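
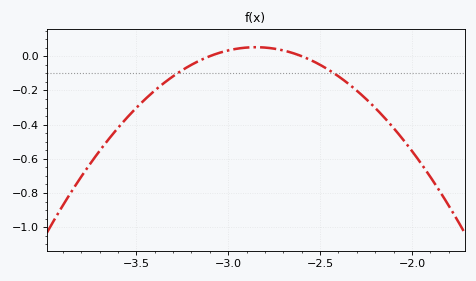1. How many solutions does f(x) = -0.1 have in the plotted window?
2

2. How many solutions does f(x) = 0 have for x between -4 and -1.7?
2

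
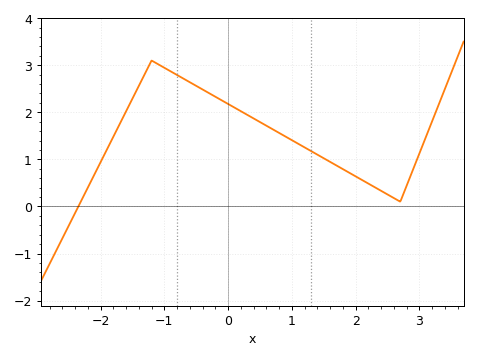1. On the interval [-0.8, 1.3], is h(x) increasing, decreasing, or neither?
decreasing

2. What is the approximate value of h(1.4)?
1.1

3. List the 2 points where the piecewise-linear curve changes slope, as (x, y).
(-1.2, 3.1); (2.7, 0.1)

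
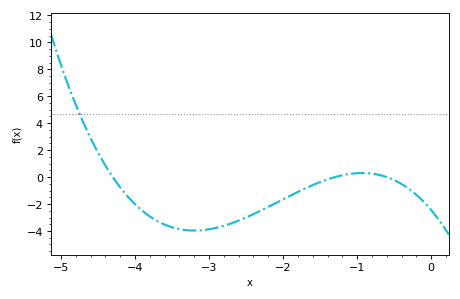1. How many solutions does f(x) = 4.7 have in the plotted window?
1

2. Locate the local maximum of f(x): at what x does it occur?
-0.9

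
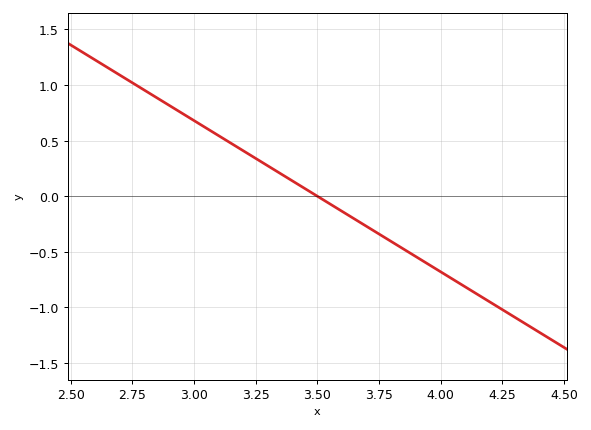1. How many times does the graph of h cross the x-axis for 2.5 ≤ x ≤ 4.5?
1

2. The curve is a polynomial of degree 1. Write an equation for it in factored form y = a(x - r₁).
y = -1.36(x - 3.5)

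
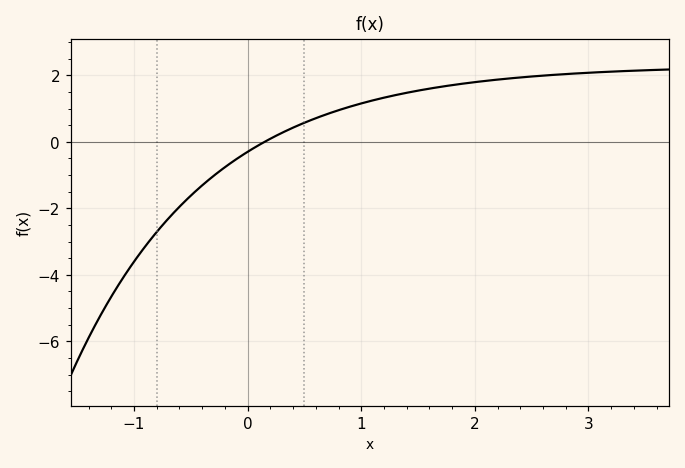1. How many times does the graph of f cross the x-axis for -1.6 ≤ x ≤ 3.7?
1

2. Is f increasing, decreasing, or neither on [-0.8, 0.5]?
increasing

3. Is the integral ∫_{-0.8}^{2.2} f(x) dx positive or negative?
positive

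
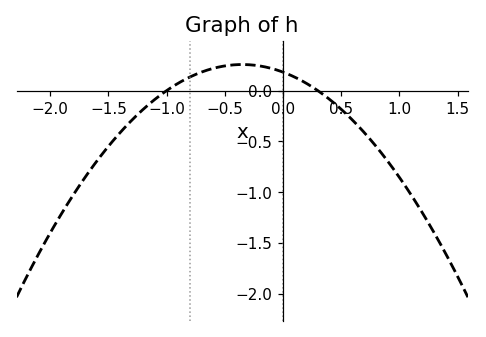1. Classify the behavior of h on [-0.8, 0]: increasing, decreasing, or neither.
neither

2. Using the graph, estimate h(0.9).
-0.695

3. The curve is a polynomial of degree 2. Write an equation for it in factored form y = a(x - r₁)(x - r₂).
y = -0.61(x + 1)(x - 0.3)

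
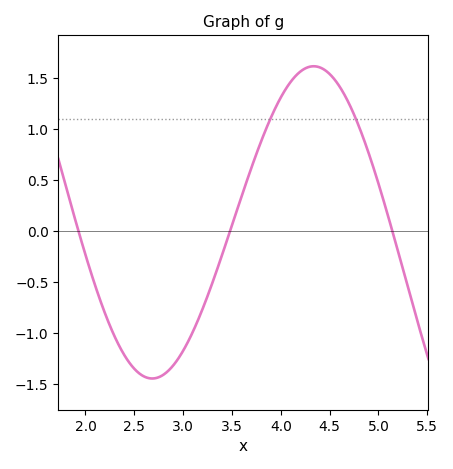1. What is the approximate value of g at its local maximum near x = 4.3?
1.6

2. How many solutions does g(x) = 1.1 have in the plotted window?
2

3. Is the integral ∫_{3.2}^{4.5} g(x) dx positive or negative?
positive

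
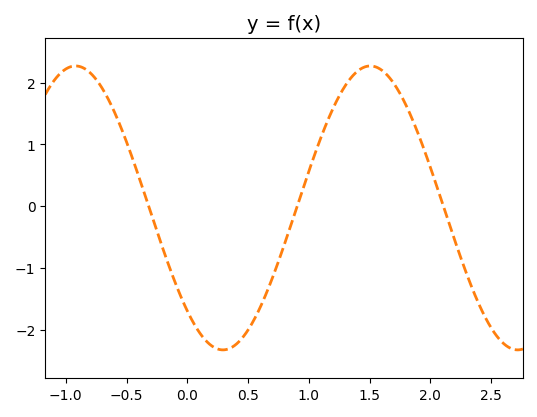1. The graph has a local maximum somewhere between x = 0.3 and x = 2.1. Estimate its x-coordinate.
1.5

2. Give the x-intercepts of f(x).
-0.3, 0.9, 2.1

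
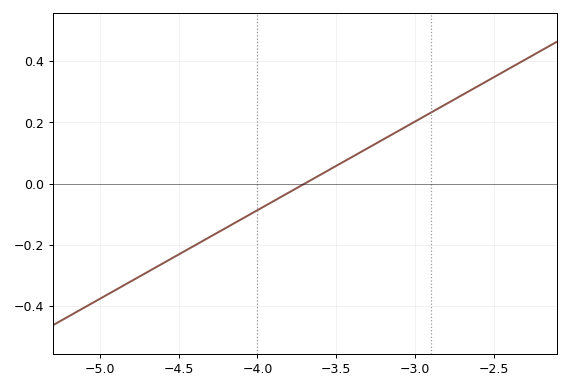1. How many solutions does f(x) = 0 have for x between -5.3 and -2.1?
1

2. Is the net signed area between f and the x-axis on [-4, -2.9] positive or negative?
positive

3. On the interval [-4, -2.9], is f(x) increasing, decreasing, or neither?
increasing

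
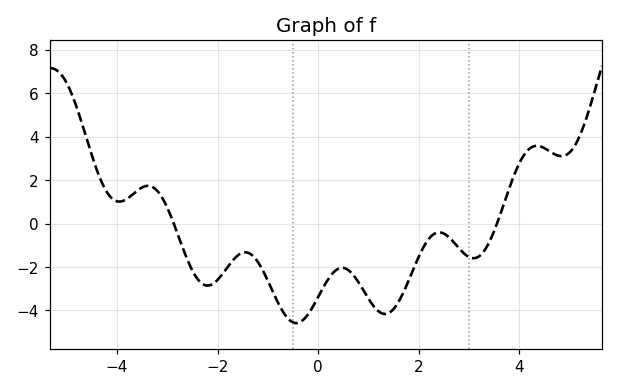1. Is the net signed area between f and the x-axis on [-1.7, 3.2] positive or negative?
negative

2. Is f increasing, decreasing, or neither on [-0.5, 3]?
neither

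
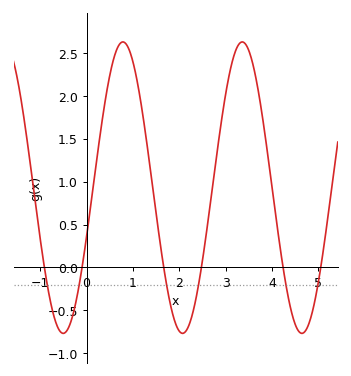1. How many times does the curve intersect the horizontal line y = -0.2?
6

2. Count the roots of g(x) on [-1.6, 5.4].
6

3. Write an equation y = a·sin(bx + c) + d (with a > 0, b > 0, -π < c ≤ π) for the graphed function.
y = 1.7sin(2.44x - 0.342) + 0.93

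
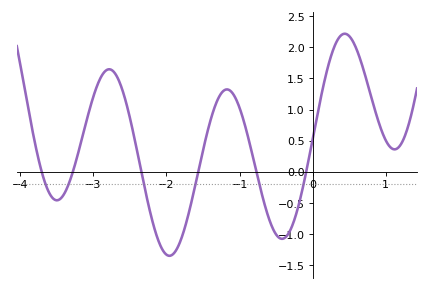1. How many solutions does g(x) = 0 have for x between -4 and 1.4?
6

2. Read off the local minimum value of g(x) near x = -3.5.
-0.45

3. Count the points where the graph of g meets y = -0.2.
6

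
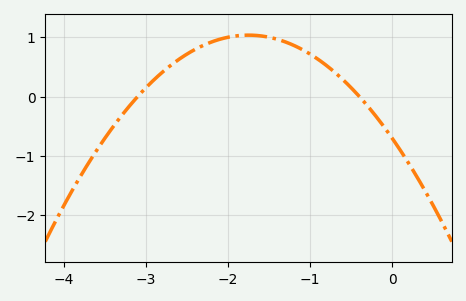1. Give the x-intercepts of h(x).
-3.1, -0.4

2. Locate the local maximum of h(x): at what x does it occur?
-1.75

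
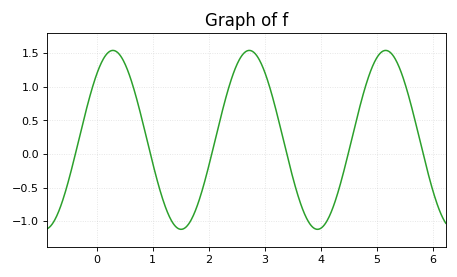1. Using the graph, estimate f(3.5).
-0.338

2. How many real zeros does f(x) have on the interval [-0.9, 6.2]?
6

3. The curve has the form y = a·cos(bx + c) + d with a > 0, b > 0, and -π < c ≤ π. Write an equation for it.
y = 1.33cos(2.58x - 0.752) + 0.21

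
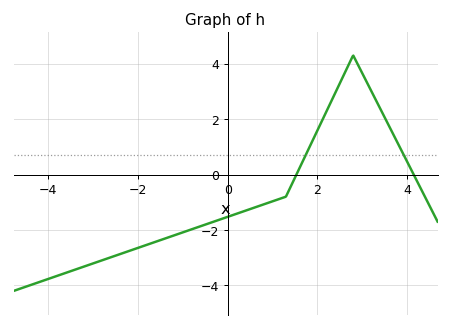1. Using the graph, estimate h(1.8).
0.8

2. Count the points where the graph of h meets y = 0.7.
2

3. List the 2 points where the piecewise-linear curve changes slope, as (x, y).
(1.3, -0.8); (2.8, 4.3)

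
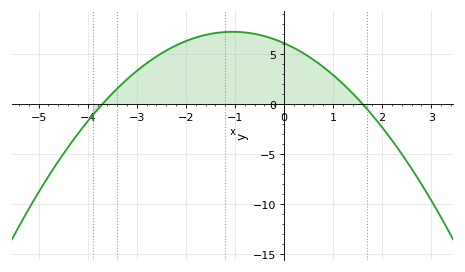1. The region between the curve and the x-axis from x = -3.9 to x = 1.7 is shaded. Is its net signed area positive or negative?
positive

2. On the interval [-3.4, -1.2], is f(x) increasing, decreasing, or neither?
increasing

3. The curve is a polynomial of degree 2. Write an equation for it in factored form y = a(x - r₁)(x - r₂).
y = -1.03(x + 3.7)(x - 1.6)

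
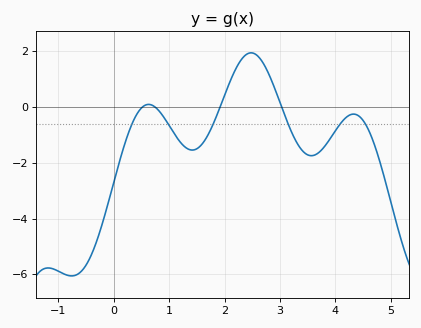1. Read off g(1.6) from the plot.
-1.4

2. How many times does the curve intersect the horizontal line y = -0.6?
6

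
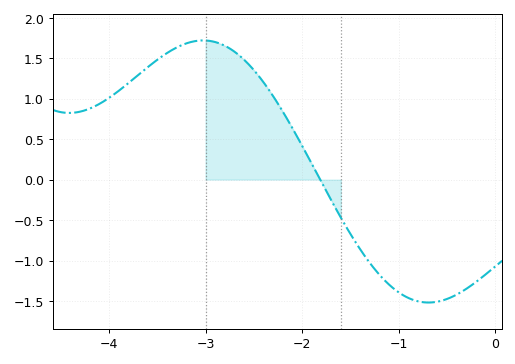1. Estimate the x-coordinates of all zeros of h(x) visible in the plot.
-1.8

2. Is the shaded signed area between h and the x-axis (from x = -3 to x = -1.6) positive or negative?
positive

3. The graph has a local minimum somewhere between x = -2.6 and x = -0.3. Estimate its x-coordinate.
-0.7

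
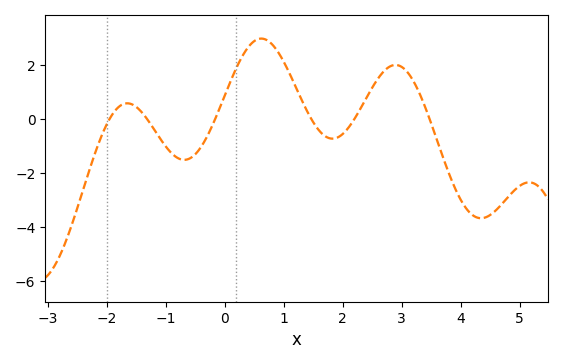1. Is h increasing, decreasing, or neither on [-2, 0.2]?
neither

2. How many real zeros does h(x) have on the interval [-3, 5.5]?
6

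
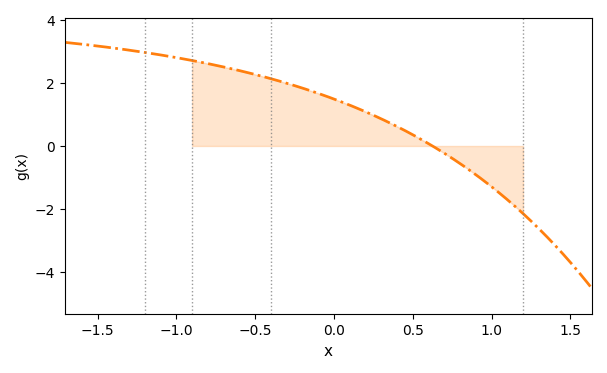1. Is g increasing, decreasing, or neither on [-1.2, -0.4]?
decreasing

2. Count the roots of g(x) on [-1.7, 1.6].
1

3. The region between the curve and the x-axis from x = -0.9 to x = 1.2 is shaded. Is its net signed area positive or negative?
positive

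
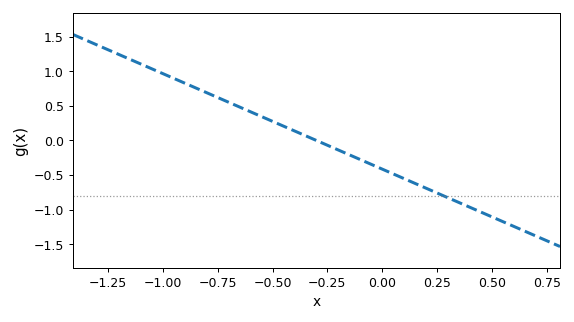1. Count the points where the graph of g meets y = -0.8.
1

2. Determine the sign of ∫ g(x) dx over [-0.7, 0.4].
negative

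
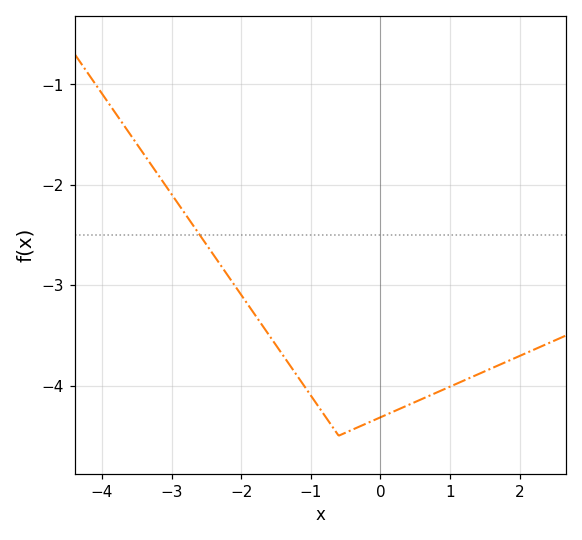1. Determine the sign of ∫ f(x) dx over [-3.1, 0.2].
negative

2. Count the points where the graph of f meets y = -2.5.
1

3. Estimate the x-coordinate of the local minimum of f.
-0.6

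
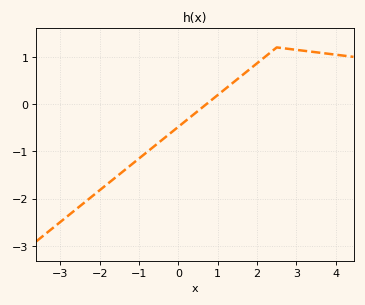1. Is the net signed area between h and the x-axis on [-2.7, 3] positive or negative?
negative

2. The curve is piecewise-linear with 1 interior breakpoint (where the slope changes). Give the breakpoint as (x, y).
(2.5, 1.2)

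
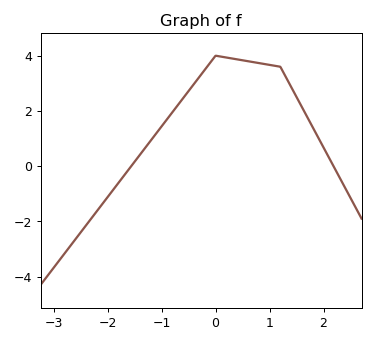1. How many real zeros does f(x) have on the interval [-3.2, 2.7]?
2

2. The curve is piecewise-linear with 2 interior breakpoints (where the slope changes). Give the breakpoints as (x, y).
(0, 4); (1.2, 3.6)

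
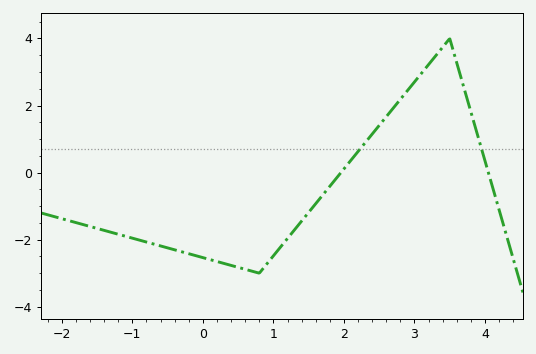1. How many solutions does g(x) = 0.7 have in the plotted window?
2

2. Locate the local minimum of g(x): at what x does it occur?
0.8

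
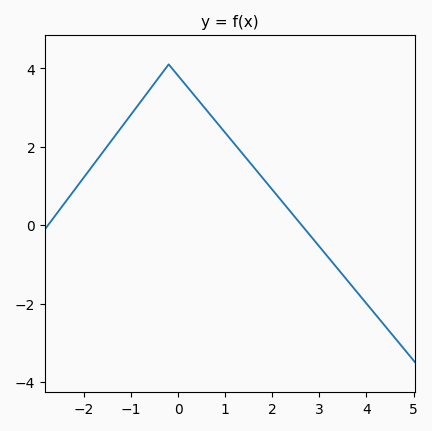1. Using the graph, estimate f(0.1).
3.6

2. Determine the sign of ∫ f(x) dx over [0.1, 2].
positive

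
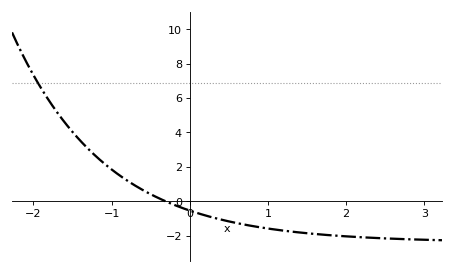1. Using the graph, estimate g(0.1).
-0.687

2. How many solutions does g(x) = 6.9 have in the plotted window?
1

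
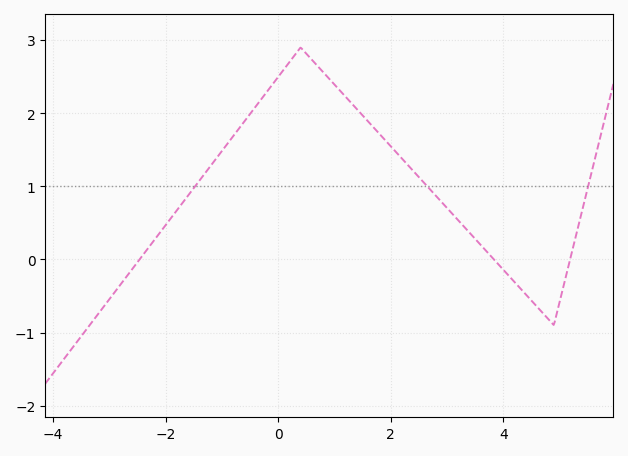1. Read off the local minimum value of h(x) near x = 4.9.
-0.9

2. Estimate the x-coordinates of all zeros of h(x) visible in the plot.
-2.4, 3.8, 5.2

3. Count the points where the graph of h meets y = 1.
3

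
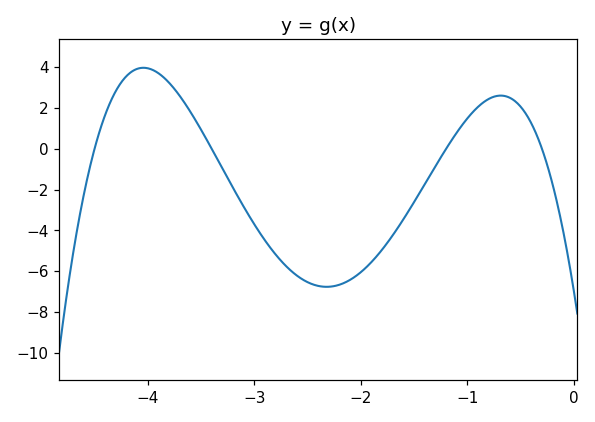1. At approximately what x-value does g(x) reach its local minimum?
-2.32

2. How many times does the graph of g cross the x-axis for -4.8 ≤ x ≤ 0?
4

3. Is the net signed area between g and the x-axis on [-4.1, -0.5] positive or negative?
negative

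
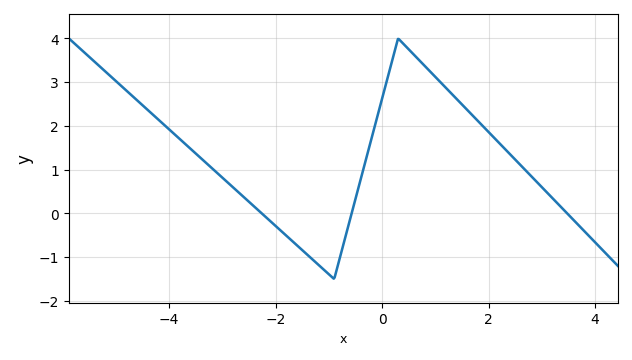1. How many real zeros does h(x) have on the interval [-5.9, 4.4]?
3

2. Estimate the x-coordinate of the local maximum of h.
0.4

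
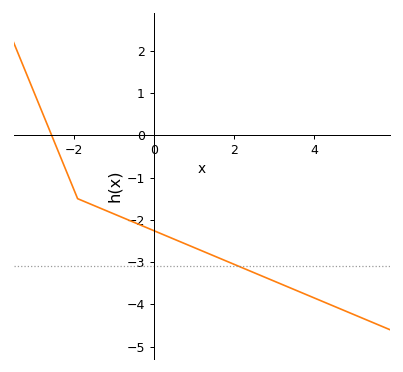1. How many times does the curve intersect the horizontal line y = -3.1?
1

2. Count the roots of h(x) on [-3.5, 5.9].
1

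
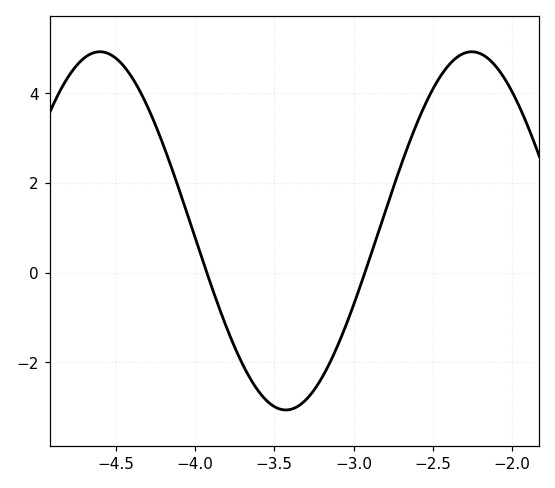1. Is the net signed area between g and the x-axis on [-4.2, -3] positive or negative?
negative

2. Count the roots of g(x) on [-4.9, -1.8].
2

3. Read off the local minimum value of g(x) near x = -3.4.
-3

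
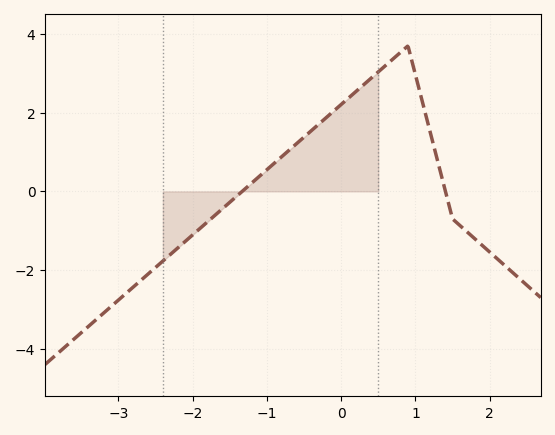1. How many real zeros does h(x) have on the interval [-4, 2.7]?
2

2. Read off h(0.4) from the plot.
2.8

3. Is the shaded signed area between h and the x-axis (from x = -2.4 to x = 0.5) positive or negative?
positive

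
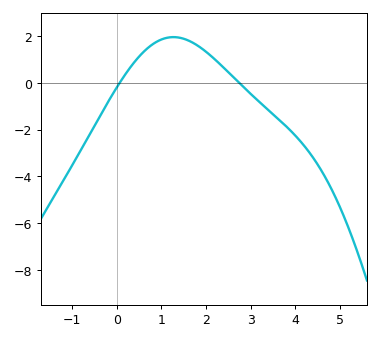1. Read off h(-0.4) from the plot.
-1.6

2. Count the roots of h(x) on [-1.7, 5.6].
2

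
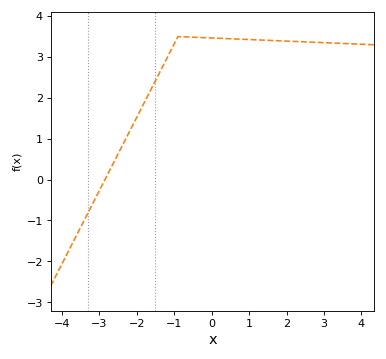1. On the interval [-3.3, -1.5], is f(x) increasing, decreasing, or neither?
increasing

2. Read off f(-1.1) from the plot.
3.14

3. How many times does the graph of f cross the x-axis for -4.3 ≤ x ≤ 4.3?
1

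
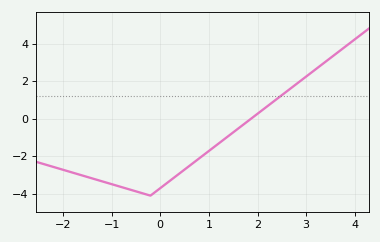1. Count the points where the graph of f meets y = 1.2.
1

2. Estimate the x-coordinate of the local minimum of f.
-0.2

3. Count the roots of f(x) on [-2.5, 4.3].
1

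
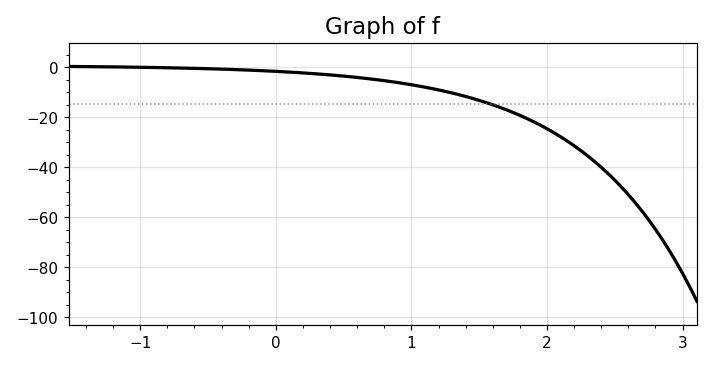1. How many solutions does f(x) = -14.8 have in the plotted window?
1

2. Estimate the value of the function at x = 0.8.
-5.36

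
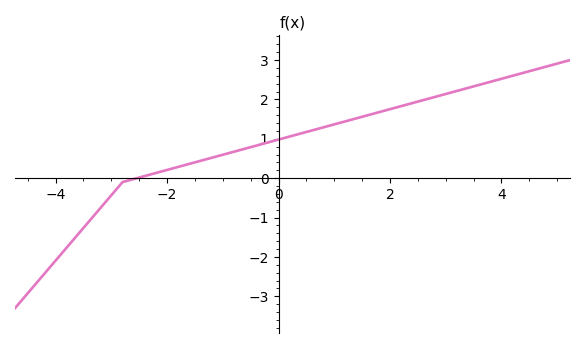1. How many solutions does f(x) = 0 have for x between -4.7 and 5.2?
1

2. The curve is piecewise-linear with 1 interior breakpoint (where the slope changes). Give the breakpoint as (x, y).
(-2.8, -0.1)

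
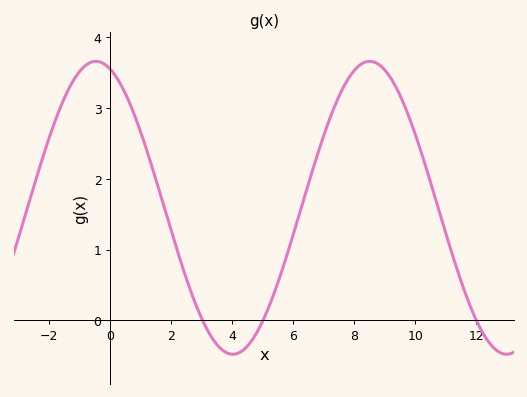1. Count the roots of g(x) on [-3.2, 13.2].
3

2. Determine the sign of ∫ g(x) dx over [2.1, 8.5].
positive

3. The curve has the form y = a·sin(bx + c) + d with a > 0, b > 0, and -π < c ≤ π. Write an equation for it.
y = 2.07sin(0.7x + 1.9) + 1.59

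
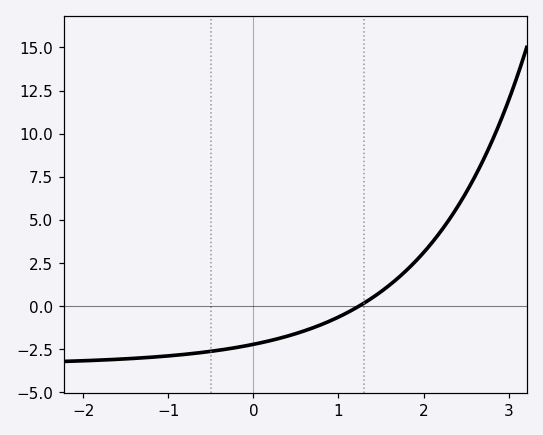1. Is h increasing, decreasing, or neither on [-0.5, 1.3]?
increasing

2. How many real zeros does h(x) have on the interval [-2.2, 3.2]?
1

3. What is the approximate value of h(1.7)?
1.5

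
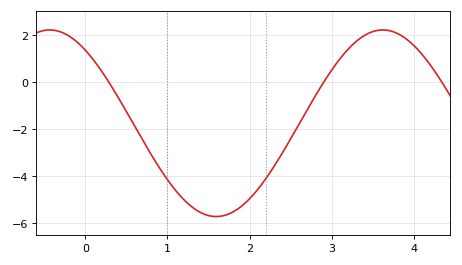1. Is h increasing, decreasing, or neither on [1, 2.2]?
neither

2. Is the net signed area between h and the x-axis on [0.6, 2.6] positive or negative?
negative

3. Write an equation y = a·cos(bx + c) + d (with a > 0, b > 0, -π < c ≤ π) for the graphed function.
y = 3.98cos(1.55x + 0.67) - 1.75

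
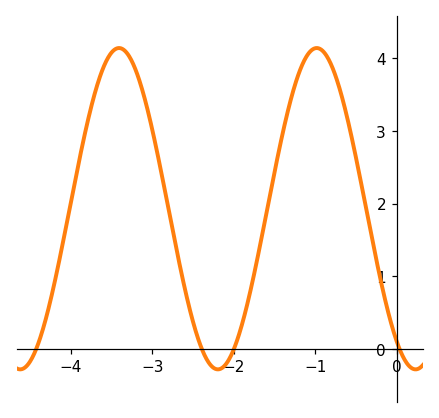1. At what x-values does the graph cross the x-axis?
-4.42, -2.39, -2, 0.035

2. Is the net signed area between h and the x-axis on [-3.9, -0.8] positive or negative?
positive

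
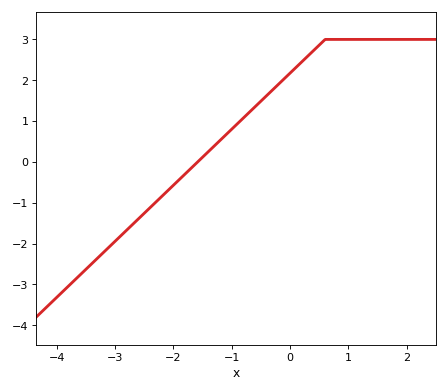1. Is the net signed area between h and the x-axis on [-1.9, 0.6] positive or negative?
positive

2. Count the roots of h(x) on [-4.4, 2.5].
1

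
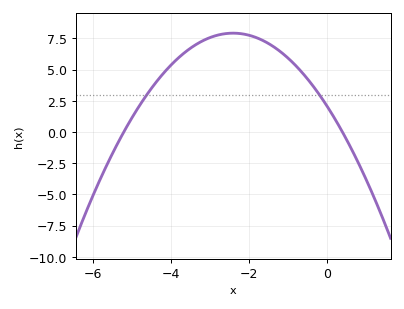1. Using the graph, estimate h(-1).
6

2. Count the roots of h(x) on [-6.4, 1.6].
2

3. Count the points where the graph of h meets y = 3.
2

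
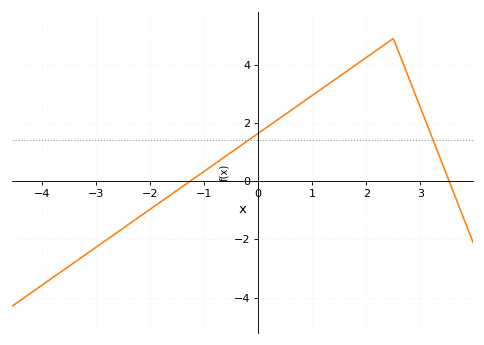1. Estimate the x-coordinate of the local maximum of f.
2.5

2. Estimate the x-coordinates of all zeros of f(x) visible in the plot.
-1.26, 3.53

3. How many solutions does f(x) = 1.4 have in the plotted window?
2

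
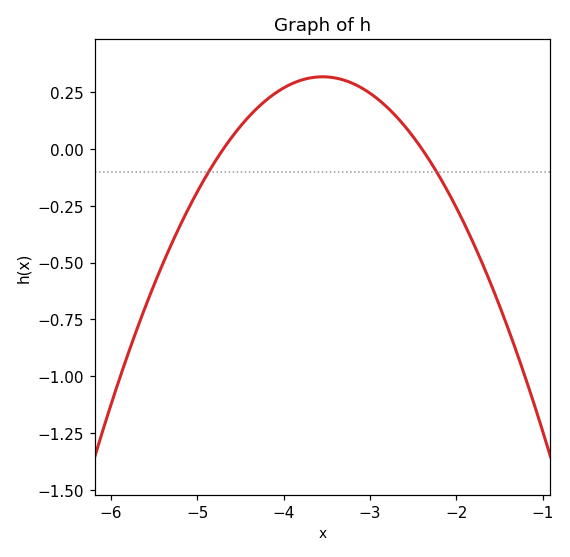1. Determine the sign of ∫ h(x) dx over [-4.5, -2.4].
positive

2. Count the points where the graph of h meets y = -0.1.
2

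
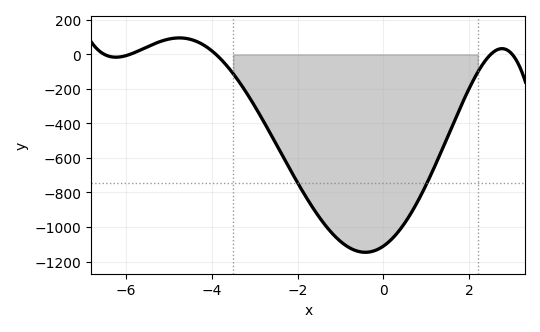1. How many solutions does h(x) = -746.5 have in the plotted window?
2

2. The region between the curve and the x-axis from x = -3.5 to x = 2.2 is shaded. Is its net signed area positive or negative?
negative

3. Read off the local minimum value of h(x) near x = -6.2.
-16.6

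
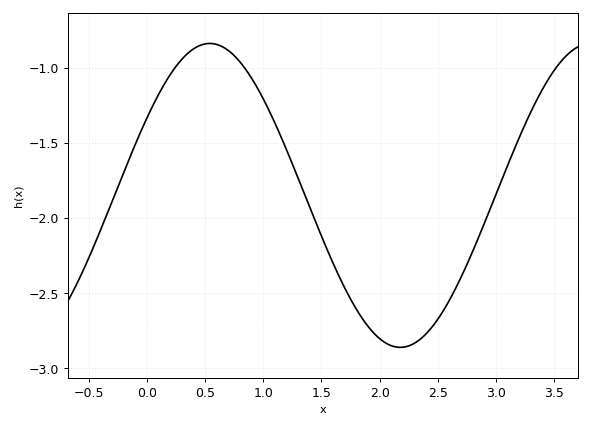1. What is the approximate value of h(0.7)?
-0.887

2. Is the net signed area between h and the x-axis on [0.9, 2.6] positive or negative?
negative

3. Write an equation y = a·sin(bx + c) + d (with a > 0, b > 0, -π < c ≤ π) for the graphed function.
y = 1.01sin(1.92x + 0.532) - 1.85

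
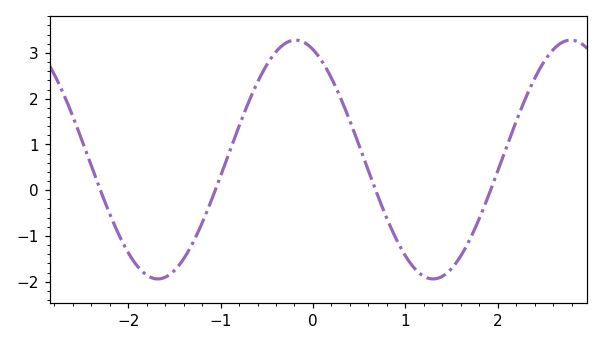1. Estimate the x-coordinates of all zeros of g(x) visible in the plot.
-2.3, -1.1, 0.7, 1.9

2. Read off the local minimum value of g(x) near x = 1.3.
-1.9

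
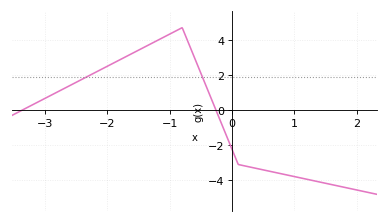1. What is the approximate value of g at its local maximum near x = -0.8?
4.6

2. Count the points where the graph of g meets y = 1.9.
2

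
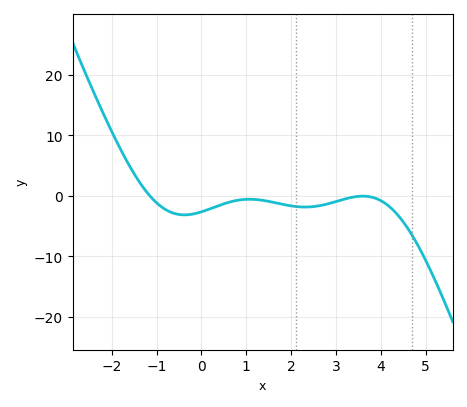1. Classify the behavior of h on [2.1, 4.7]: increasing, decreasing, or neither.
neither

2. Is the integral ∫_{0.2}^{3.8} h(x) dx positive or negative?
negative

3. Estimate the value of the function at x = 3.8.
0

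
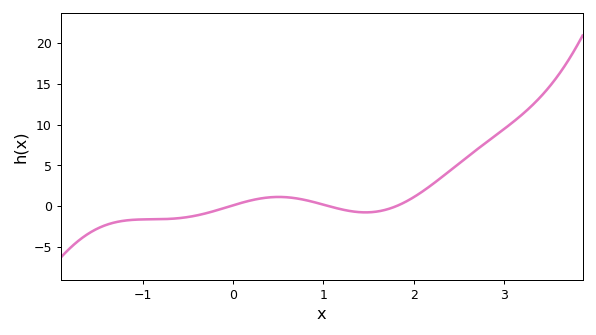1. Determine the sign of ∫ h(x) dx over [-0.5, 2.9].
positive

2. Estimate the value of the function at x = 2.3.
3.49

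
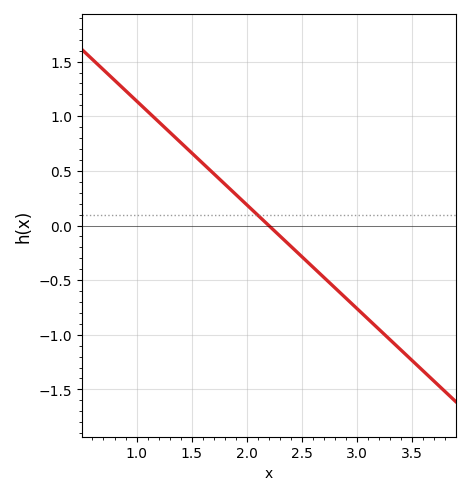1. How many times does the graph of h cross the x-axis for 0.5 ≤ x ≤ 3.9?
1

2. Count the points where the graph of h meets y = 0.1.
1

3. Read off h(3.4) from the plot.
-1.15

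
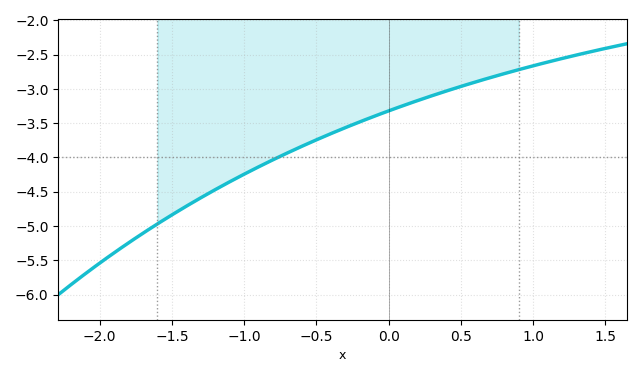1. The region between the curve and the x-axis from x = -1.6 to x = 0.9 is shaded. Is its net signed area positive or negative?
negative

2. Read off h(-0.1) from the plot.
-3.4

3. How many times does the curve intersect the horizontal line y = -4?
1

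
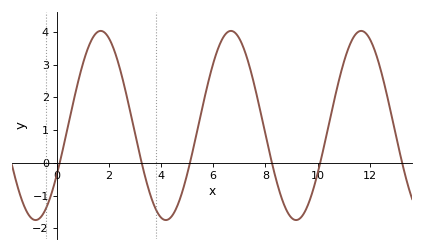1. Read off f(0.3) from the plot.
0.617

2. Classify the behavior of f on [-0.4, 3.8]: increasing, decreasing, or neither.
neither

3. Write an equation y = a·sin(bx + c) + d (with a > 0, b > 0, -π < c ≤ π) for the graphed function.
y = 2.89sin(1.26x - 0.56) + 1.14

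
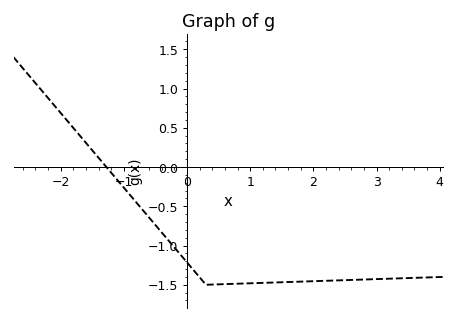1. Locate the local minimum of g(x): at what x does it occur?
0.301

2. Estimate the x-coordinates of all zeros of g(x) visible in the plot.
-1.28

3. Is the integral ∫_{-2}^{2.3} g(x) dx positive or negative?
negative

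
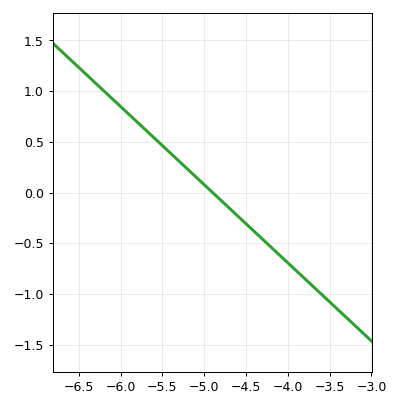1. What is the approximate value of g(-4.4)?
-0.385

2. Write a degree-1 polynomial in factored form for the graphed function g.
y = -0.77(x + 4.9)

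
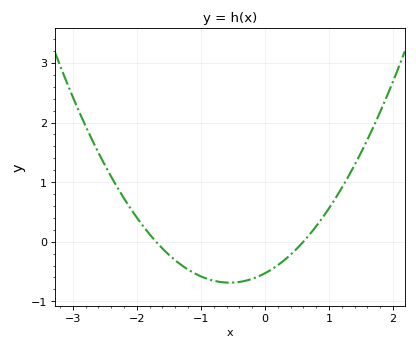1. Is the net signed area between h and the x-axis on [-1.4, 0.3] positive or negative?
negative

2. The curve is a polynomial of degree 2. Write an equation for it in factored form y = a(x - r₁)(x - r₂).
y = 0.52(x + 1.7)(x - 0.6)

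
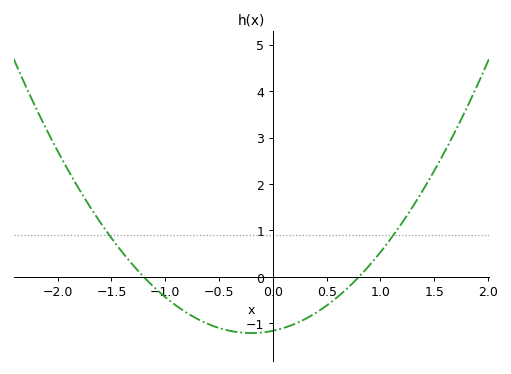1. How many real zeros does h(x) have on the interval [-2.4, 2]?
2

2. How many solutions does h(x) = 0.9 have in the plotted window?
2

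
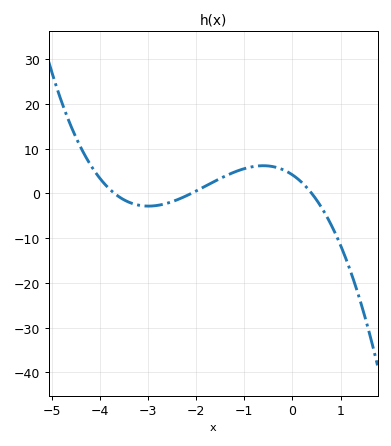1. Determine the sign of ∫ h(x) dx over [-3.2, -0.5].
positive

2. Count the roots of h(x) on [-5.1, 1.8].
3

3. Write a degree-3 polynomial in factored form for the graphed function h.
y = -1.33(x + 3.7)(x + 2.1)(x - 0.4)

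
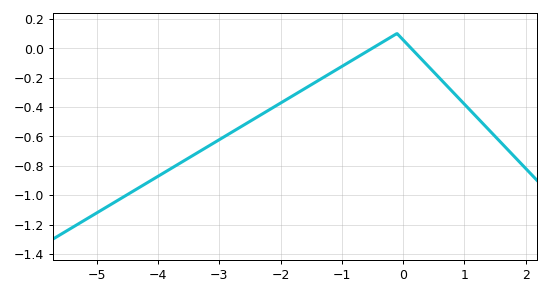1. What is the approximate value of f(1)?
-0.38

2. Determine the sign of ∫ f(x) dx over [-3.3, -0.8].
negative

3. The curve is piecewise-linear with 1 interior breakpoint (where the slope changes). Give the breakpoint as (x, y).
(-0.1, 0.1)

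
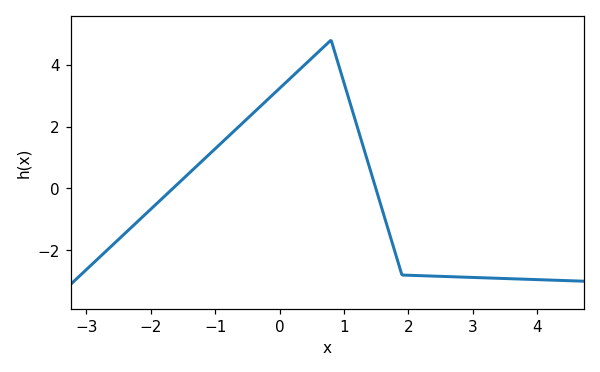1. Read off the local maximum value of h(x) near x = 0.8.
4.8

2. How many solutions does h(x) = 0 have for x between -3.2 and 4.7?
2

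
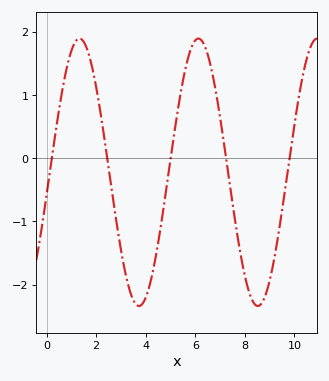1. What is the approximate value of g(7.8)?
-1.45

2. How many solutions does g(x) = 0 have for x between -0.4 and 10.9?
5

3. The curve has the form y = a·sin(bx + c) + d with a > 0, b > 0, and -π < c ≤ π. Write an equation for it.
y = 2.12sin(1.31x - 0.172) - 0.22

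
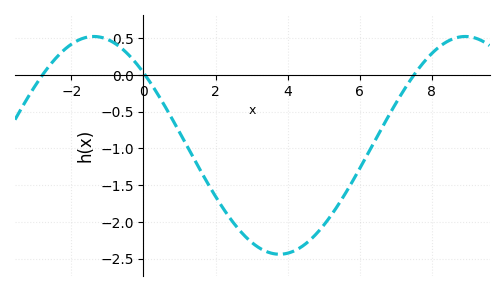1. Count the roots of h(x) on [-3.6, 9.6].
3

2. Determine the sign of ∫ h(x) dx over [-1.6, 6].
negative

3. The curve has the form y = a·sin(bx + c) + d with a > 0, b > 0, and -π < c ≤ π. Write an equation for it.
y = 1.48sin(0.61x + 2.4) - 0.96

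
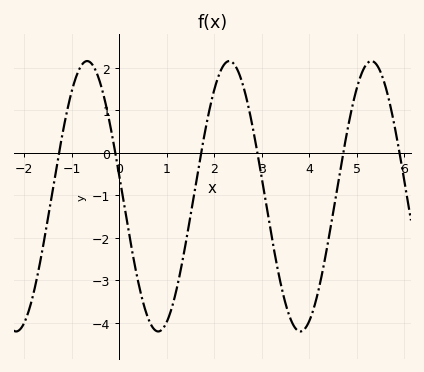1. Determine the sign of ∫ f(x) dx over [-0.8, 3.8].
negative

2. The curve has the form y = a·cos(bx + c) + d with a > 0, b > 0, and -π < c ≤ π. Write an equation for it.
y = 3.18cos(2.1x + 1.4) - 1.02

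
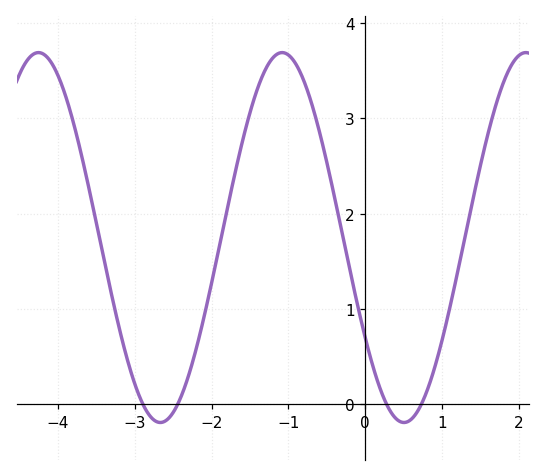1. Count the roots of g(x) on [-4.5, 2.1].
4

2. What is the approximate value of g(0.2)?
0.153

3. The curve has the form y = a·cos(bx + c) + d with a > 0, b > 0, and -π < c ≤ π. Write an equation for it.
y = 1.94cos(1.98x + 2.14) + 1.75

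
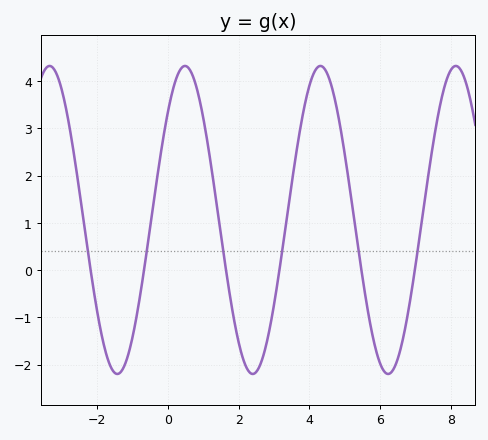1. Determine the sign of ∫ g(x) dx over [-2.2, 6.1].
positive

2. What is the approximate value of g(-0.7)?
-0.115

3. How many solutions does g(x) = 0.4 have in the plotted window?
6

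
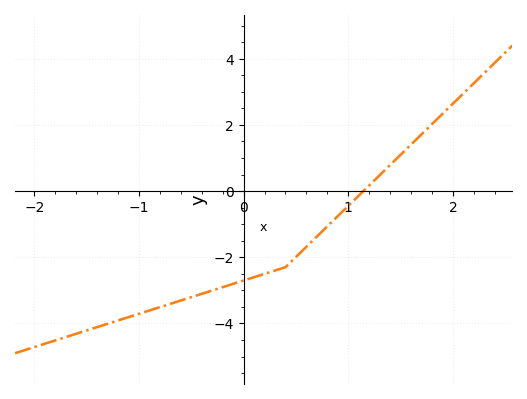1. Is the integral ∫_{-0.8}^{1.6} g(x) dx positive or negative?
negative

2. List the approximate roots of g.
1.1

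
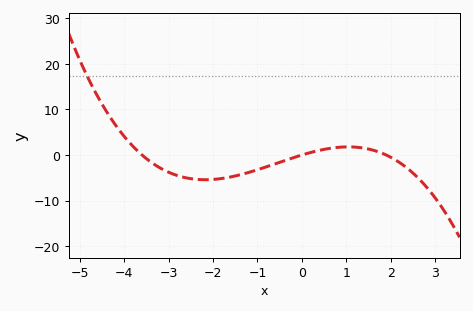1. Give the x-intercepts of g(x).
-3.6, 0, 1.9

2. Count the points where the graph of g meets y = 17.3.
1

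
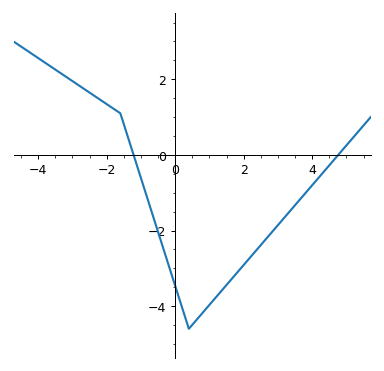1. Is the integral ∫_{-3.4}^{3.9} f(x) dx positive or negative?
negative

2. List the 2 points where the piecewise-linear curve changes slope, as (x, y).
(-1.6, 1.1); (0.4, -4.6)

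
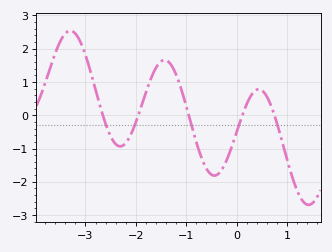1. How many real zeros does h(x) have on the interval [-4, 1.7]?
5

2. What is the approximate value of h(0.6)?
0.6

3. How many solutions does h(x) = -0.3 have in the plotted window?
5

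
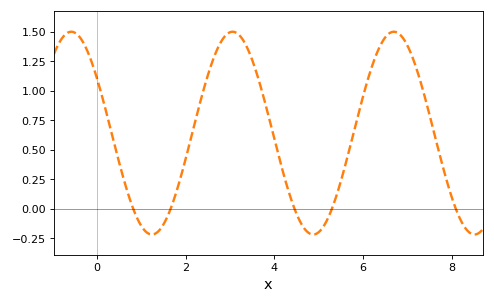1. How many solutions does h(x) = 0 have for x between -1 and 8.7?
5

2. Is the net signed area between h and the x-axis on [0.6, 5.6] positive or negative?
positive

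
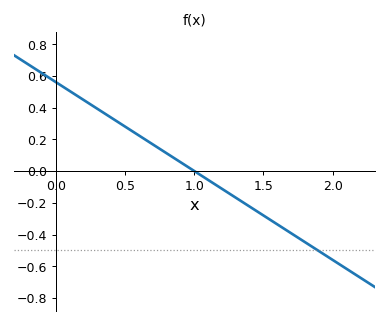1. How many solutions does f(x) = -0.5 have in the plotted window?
1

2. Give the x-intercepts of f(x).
1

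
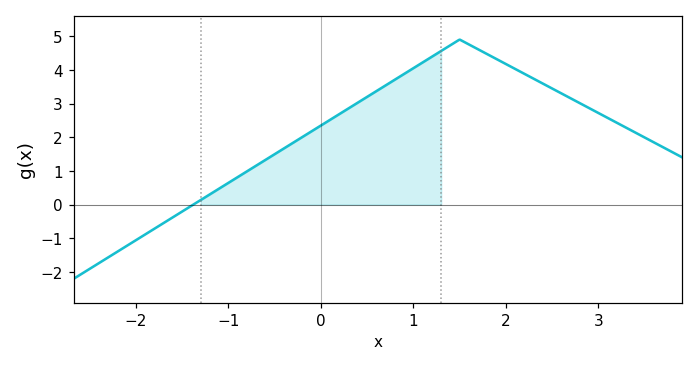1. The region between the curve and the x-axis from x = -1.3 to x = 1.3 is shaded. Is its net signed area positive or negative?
positive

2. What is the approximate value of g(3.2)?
2.4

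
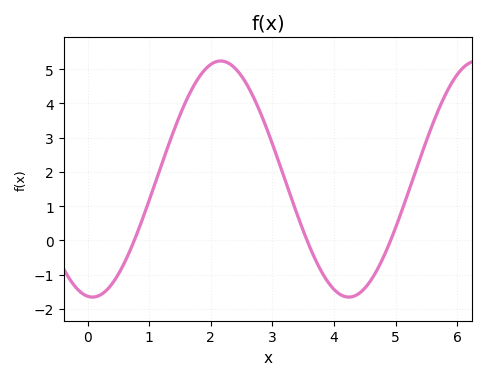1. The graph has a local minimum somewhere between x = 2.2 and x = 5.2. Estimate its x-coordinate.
4.2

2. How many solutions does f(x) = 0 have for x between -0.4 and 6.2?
3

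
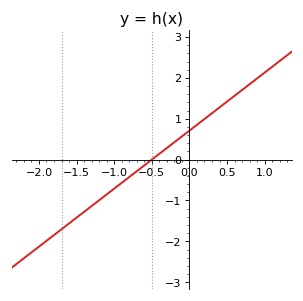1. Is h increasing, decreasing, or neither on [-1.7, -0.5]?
increasing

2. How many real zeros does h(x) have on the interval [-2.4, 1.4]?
1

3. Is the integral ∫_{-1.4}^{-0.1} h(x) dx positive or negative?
negative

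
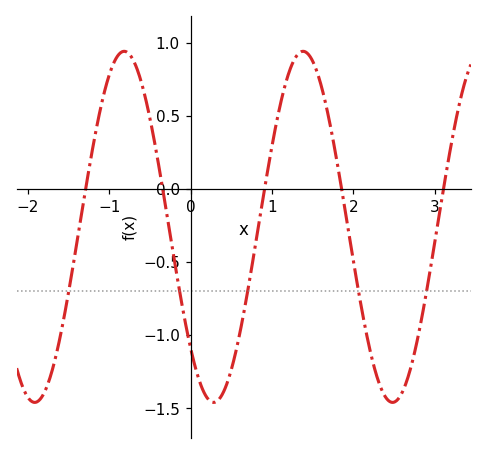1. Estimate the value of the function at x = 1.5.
0.872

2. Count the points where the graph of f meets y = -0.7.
5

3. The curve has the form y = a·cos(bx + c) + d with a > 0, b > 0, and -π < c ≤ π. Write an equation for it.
y = 1.2cos(2.86x + 2.33) - 0.26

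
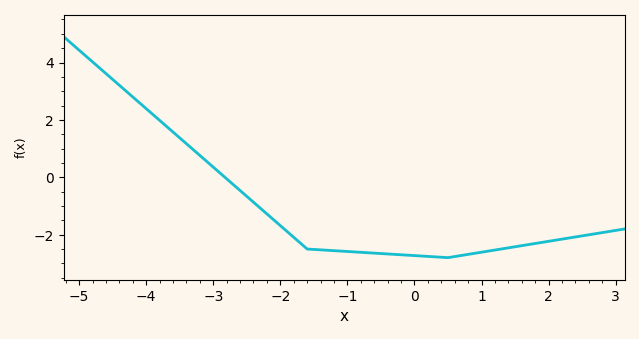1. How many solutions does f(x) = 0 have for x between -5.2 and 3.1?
1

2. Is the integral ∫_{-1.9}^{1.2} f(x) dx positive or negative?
negative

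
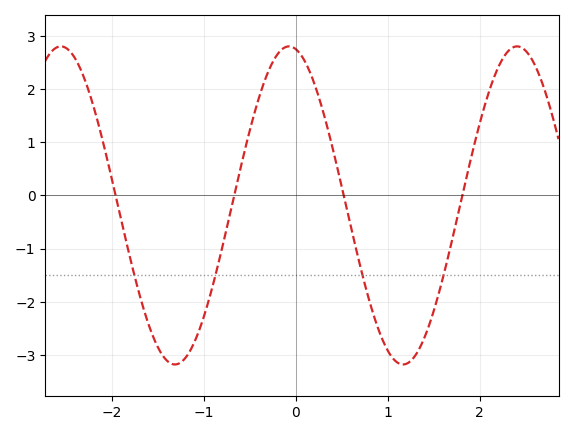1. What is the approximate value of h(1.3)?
-3.01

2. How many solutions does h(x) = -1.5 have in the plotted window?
4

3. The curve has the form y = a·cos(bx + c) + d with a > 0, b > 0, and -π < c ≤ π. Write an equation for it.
y = 2.99cos(2.53x + 0.19) - 0.19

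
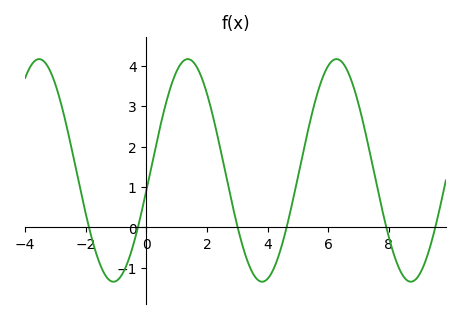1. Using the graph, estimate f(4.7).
0.219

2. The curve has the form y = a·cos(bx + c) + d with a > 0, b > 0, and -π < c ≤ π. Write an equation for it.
y = 2.75cos(1.28x - 1.75) + 1.41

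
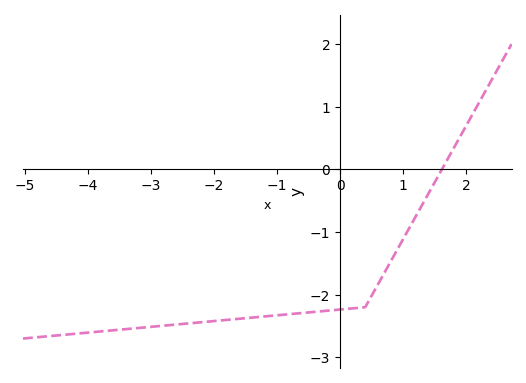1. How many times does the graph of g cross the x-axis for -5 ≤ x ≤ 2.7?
1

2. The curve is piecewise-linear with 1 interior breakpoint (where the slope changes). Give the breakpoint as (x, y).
(0.4, -2.2)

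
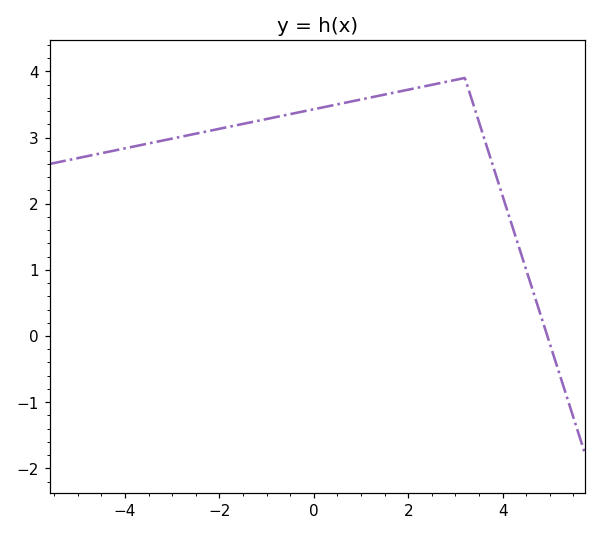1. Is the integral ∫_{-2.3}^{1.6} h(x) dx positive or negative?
positive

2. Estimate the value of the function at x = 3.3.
3.7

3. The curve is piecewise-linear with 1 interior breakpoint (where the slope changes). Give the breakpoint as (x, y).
(3.2, 3.9)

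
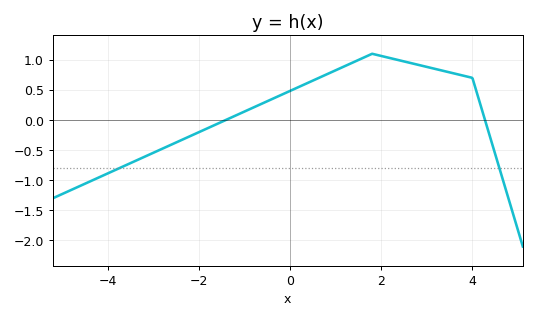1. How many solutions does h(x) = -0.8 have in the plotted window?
2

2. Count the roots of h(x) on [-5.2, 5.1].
2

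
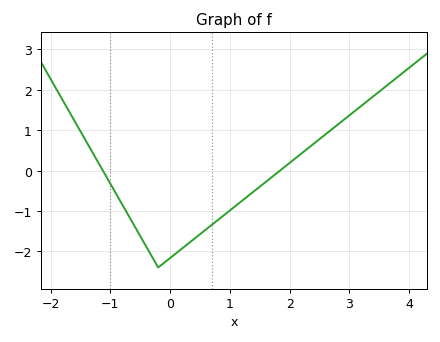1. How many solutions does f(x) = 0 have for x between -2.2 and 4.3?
2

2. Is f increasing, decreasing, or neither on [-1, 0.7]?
neither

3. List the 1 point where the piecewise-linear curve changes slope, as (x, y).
(-0.2, -2.4)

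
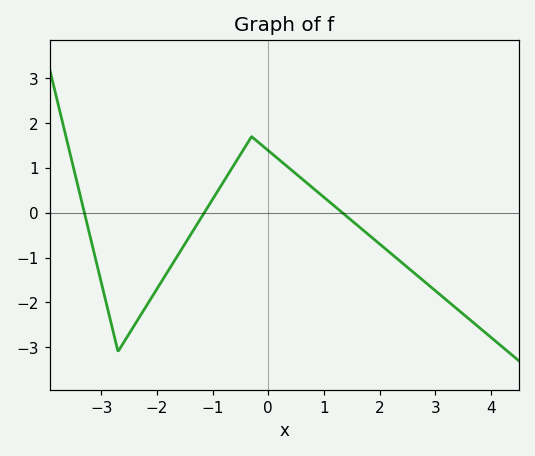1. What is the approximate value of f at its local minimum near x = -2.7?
-3.1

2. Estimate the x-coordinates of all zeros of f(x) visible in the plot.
-3.4, -1.2, 1.4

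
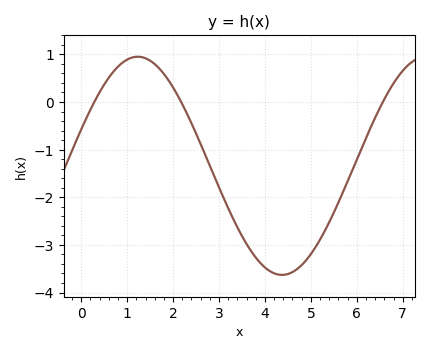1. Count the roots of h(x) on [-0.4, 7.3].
3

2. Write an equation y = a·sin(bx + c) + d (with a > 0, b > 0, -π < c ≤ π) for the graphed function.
y = 2.29sin(1x + 0.34) - 1.34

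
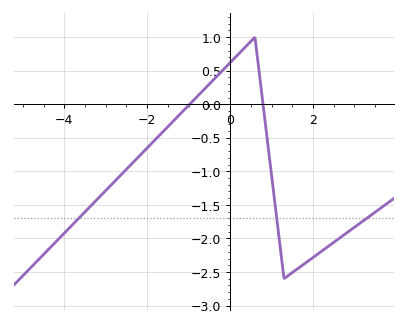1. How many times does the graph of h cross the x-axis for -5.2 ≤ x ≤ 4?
2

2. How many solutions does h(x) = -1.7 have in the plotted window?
3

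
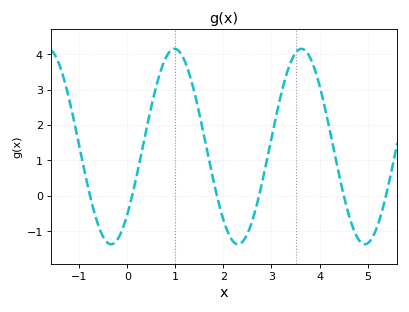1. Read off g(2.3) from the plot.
-1.4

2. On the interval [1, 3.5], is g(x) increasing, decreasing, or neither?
neither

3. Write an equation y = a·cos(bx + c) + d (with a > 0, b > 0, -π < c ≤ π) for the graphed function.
y = 2.76cos(2.4x - 2.3) + 1.39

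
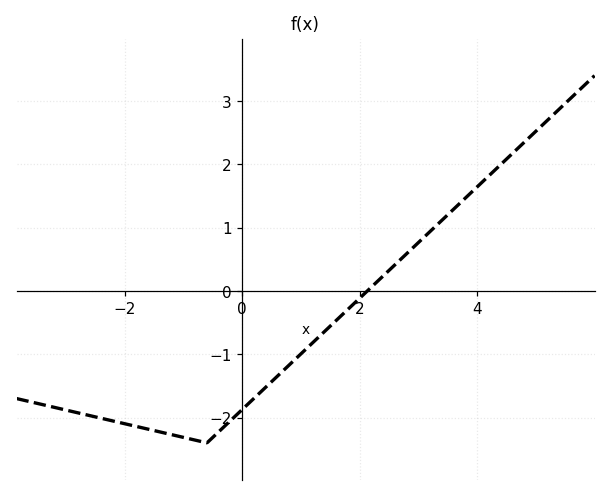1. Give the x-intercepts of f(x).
2.2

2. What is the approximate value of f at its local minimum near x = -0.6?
-2.4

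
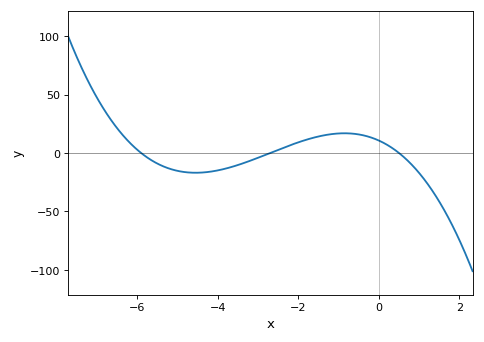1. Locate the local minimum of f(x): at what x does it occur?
-4.55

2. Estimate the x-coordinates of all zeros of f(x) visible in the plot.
-5.9, -2.7, 0.5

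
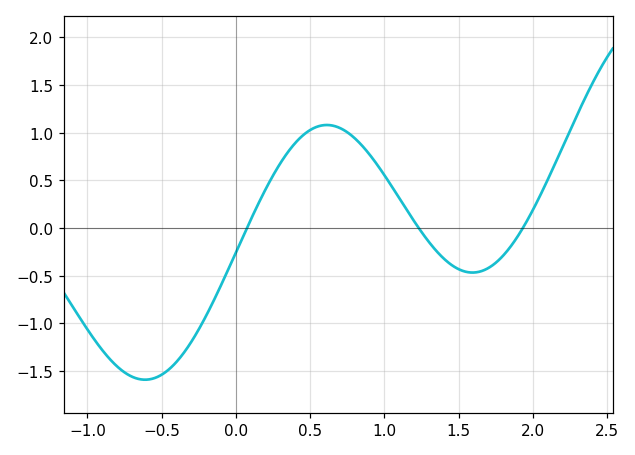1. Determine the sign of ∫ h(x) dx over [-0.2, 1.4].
positive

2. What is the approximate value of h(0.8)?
0.95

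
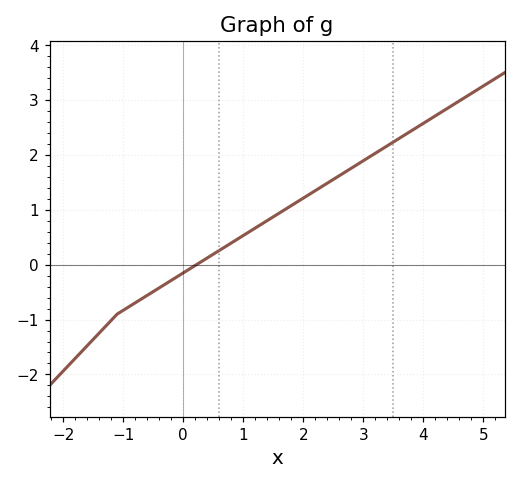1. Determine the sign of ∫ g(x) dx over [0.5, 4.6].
positive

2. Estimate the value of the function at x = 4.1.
2.6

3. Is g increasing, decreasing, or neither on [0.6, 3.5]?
increasing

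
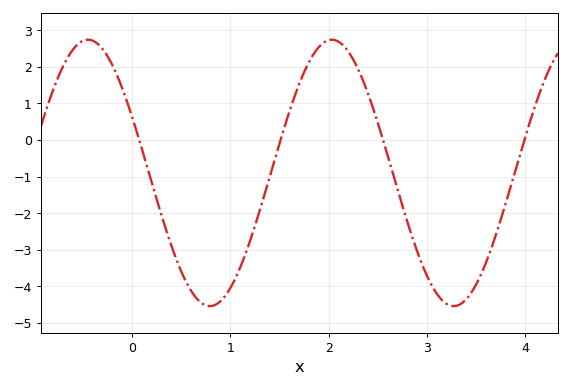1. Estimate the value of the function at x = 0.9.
-4.4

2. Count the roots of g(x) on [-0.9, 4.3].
4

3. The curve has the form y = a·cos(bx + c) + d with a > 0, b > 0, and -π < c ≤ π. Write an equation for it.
y = 3.64cos(2.5x + 1.1) - 0.9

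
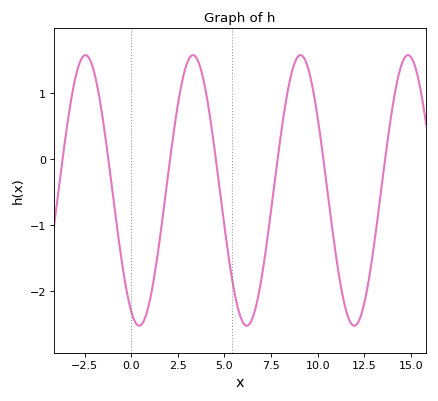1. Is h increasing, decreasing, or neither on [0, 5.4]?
neither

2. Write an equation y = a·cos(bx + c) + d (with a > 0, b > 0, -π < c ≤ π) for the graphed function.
y = 2.05cos(1.09x + 2.67) - 0.47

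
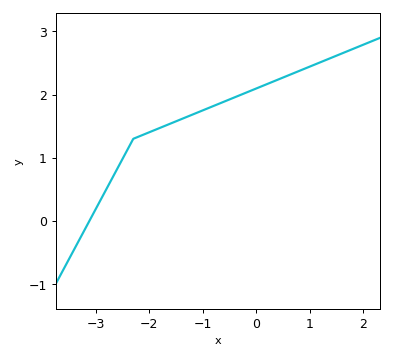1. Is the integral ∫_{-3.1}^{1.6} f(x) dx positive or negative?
positive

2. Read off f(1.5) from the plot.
2.61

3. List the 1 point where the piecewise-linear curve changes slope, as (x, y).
(-2.3, 1.3)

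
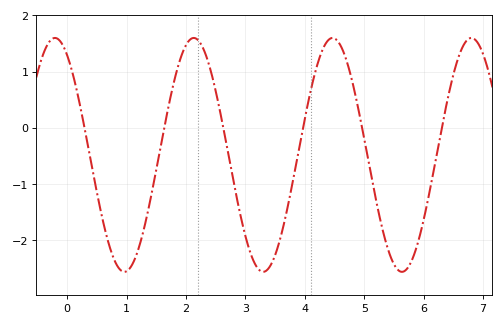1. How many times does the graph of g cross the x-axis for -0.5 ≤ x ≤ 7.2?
6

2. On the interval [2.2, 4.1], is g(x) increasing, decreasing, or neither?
neither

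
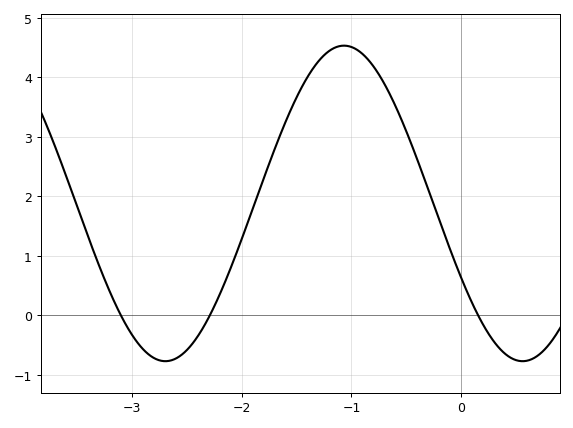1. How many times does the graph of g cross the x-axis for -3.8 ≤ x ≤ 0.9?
3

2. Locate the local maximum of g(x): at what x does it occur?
-1.07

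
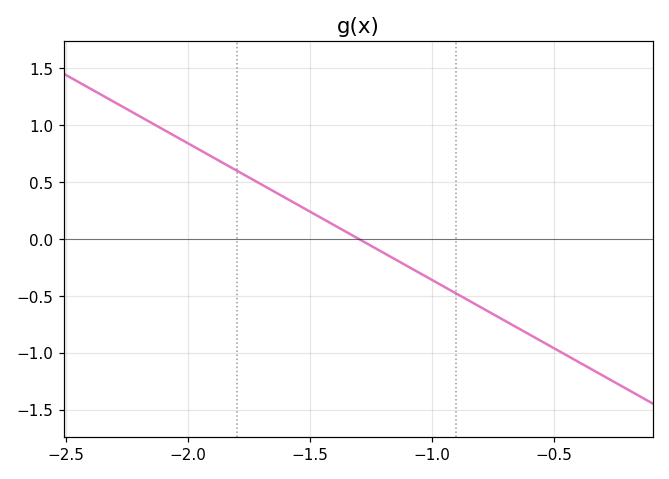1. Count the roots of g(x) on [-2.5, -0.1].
1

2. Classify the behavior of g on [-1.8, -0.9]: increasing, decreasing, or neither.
decreasing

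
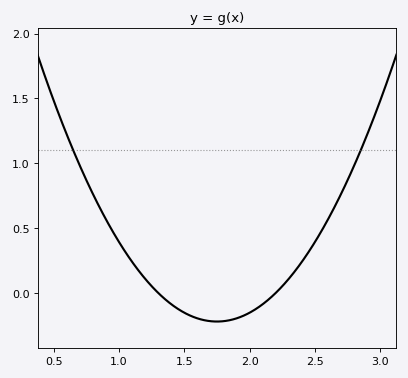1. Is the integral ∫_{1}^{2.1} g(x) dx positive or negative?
negative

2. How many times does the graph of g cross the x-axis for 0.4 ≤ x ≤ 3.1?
2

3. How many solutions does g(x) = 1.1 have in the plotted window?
2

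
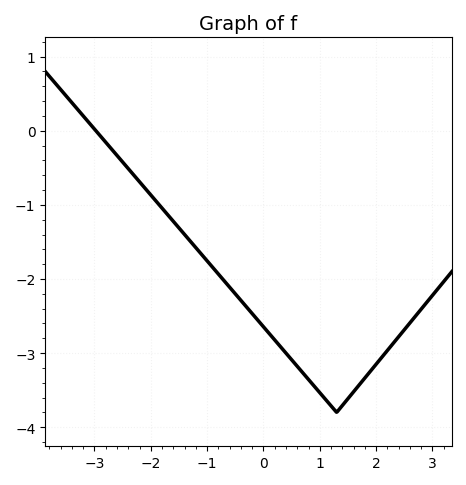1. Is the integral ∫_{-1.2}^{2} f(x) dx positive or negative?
negative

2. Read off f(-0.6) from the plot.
-2.1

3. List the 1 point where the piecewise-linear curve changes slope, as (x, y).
(1.3, -3.8)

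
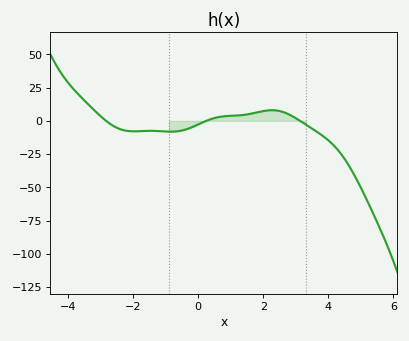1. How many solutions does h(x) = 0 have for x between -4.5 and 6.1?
3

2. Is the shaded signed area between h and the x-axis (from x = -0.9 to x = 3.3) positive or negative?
positive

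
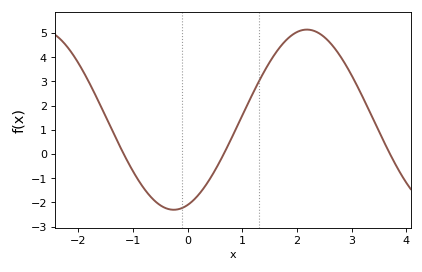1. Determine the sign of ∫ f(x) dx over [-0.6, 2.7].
positive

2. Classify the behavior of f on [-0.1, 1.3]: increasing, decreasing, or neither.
increasing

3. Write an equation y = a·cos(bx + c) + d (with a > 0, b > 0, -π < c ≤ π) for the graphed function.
y = 3.72cos(1.29x - 2.81) + 1.42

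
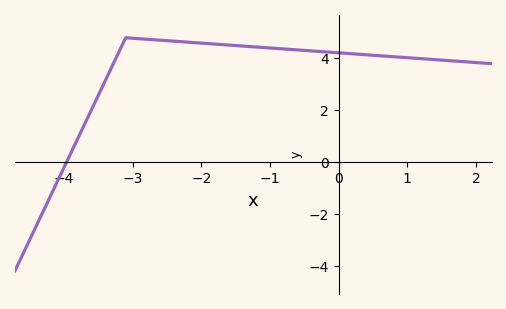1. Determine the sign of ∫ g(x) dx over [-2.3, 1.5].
positive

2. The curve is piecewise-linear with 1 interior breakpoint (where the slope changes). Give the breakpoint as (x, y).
(-3.1, 4.8)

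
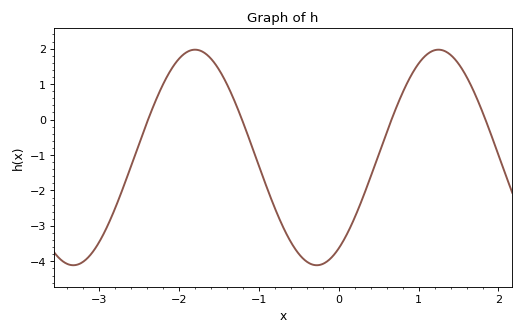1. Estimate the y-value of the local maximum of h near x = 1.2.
2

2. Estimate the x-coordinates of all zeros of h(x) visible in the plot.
-2.4, -1.2, 0.7, 1.8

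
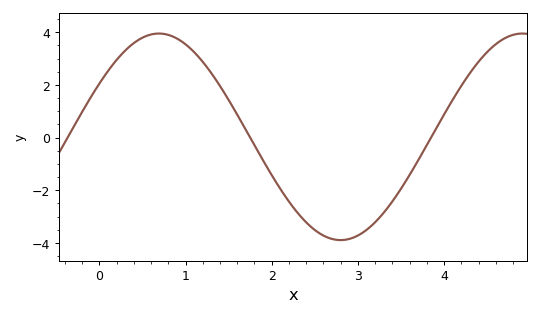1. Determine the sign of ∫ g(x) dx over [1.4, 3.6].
negative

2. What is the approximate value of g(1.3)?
2.44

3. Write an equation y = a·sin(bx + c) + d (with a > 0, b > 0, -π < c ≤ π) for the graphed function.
y = 3.92sin(1.49x + 0.542) + 0.03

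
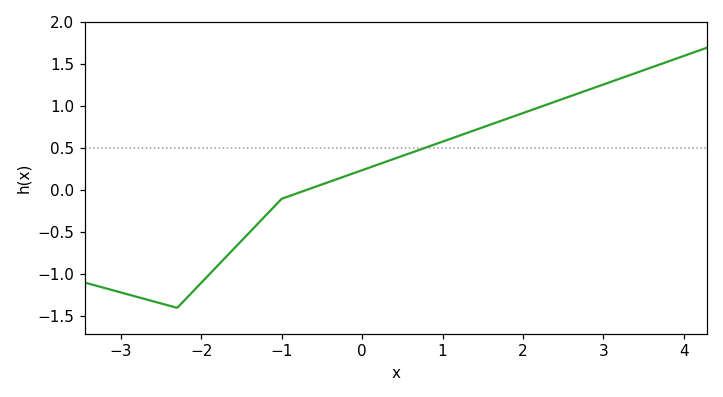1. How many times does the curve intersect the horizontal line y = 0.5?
1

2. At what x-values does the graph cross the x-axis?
-0.706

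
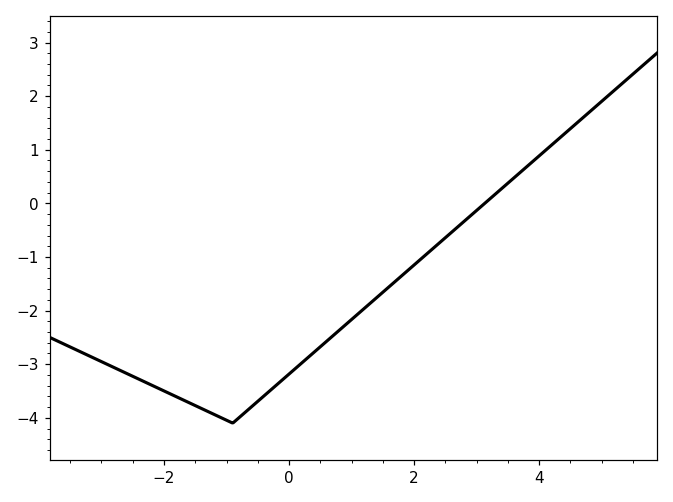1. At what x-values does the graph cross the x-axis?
3.13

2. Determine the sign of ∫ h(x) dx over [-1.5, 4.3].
negative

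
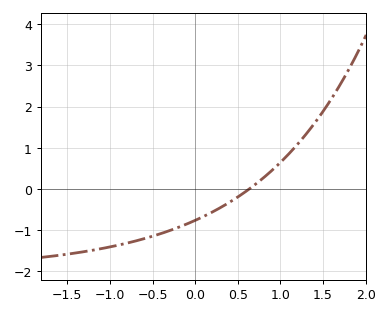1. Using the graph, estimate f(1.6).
2.2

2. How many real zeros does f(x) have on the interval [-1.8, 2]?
1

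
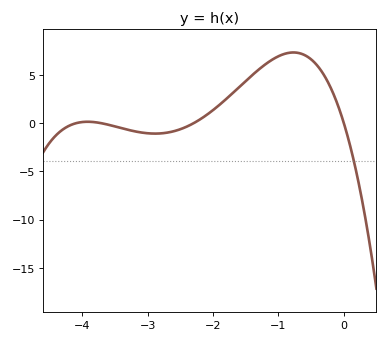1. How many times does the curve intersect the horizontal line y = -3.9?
1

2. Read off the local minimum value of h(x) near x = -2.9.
-1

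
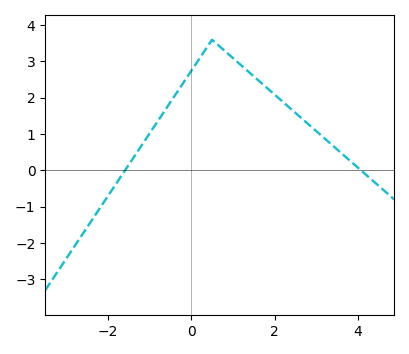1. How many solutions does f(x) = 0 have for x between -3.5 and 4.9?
2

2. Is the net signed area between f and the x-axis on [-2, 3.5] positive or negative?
positive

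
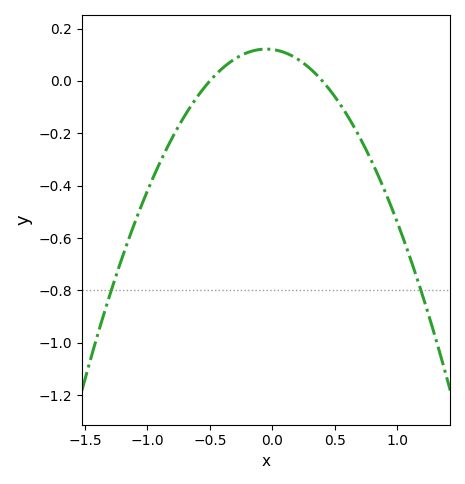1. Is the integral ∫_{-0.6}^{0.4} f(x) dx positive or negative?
positive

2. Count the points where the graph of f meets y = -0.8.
2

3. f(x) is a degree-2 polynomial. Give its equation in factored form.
y = -0.6(x + 0.5)(x - 0.4)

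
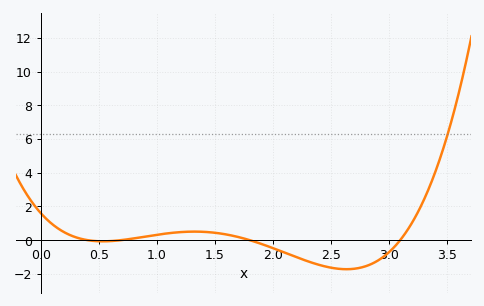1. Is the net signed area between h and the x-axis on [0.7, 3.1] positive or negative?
negative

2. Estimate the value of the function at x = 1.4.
0.4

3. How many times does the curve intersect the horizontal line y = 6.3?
1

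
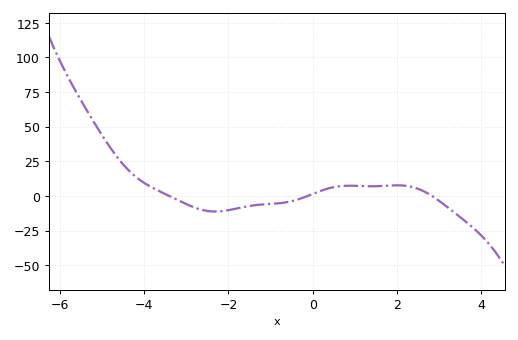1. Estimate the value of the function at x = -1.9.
-10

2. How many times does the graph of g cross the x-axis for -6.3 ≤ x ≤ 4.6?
3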